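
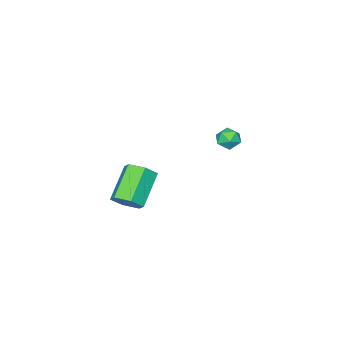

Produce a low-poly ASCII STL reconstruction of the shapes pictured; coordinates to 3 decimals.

solid 
facet normal 0.730 0.238 -0.640
outer loop
vertex -0.531 -2.486 -3.395
vertex -1.139 -2.234 -3.995
vertex -0.819 -1.644 -3.41
endloop
endfacet
facet normal 0.601 0.219 0.768
outer loop
vertex -0.531 -2.486 -3.395
vertex -0.819 -1.644 -3.41
vertex -2.094 -2.998 -2.026
endloop
endfacet
facet normal 0.602 0.219 0.768
outer loop
vertex -2.094 -2.998 -2.026
vertex -0.819 -1.644 -3.41
vertex -2.382 -2.156 -2.04
endloop
endfacet
facet normal -0.731 -0.239 0.640
outer loop
vertex -2.094 -2.998 -2.026
vertex -2.382 -2.156 -2.04
vertex -2.701 -2.746 -2.625
endloop
endfacet
facet normal 0.730 0.239 -0.640
outer loop
vertex -0.819 -1.644 -3.41
vertex -1.139 -2.234 -3.995
vertex -1.427 -1.393 -4.009
endloop
endfacet
facet normal 0.020 0.929 0.369
outer loop
vertex -0.819 -1.644 -3.41
vertex -1.427 -1.393 -4.009
vertex -2.382 -2.156 -2.04
endloop
endfacet
facet normal 0.020 0.929 0.370
outer loop
vertex -2.382 -2.156 -2.04
vertex -1.427 -1.393 -4.009
vertex -2.99 -1.904 -2.64
endloop
endfacet
facet normal -0.730 -0.239 0.640
outer loop
vertex -2.382 -2.156 -2.04
vertex -2.99 -1.904 -2.64
vertex -2.701 -2.746 -2.625
endloop
endfacet
facet normal 0.731 0.240 -0.640
outer loop
vertex -1.427 -1.393 -4.009
vertex -1.139 -2.234 -3.995
vertex -1.746 -1.982 -4.594
endloop
endfacet
facet normal -0.581 0.710 -0.398
outer loop
vertex -1.427 -1.393 -4.009
vertex -1.746 -1.982 -4.594
vertex -2.99 -1.904 -2.64
endloop
endfacet
facet normal -0.581 0.709 -0.398
outer loop
vertex -2.99 -1.904 -2.64
vertex -1.746 -1.982 -4.594
vertex -3.309 -2.494 -3.225
endloop
endfacet
facet normal -0.730 -0.239 0.640
outer loop
vertex -2.99 -1.904 -2.64
vertex -3.309 -2.494 -3.225
vertex -2.701 -2.746 -2.625
endloop
endfacet
facet normal 0.731 0.239 -0.640
outer loop
vertex -1.746 -1.982 -4.594
vertex -1.139 -2.234 -3.995
vertex -1.458 -2.824 -4.58
endloop
endfacet
facet normal -0.601 -0.219 -0.768
outer loop
vertex -1.746 -1.982 -4.594
vertex -1.458 -2.824 -4.58
vertex -3.309 -2.494 -3.225
endloop
endfacet
facet normal -0.601 -0.219 -0.768
outer loop
vertex -3.309 -2.494 -3.225
vertex -1.458 -2.824 -4.58
vertex -3.021 -3.336 -3.21
endloop
endfacet
facet normal -0.730 -0.238 0.640
outer loop
vertex -3.309 -2.494 -3.225
vertex -3.021 -3.336 -3.21
vertex -2.701 -2.746 -2.625
endloop
endfacet
facet normal 0.730 0.239 -0.640
outer loop
vertex -1.458 -2.824 -4.58
vertex -1.139 -2.234 -3.995
vertex -0.85 -3.076 -3.98
endloop
endfacet
facet normal -0.020 -0.929 -0.370
outer loop
vertex -1.458 -2.824 -4.58
vertex -0.85 -3.076 -3.98
vertex -3.021 -3.336 -3.21
endloop
endfacet
facet normal -0.020 -0.929 -0.369
outer loop
vertex -3.021 -3.336 -3.21
vertex -0.85 -3.076 -3.98
vertex -2.413 -3.587 -2.611
endloop
endfacet
facet normal -0.730 -0.239 0.640
outer loop
vertex -3.021 -3.336 -3.21
vertex -2.413 -3.587 -2.611
vertex -2.701 -2.746 -2.625
endloop
endfacet
facet normal 0.730 0.239 -0.640
outer loop
vertex -0.85 -3.076 -3.98
vertex -1.139 -2.234 -3.995
vertex -0.531 -2.486 -3.395
endloop
endfacet
facet normal 0.581 -0.709 0.399
outer loop
vertex -0.85 -3.076 -3.98
vertex -0.531 -2.486 -3.395
vertex -2.413 -3.587 -2.611
endloop
endfacet
facet normal 0.581 -0.710 0.398
outer loop
vertex -2.413 -3.587 -2.611
vertex -0.531 -2.486 -3.395
vertex -2.094 -2.998 -2.026
endloop
endfacet
facet normal -0.731 -0.240 0.640
outer loop
vertex -2.413 -3.587 -2.611
vertex -2.094 -2.998 -2.026
vertex -2.701 -2.746 -2.625
endloop
endfacet
facet normal -0.695 0.079 0.714
outer loop
vertex -2.47 3.619 2.853
vertex -2.152 3.163 3.213
vertex -2.004 3.804 3.286
endloop
endfacet
facet normal -0.617 0.696 0.366
outer loop
vertex -2.47 3.619 2.853
vertex -2.004 3.804 3.286
vertex -2.034 4.091 2.69
endloop
endfacet
facet normal -0.748 0.578 -0.326
outer loop
vertex -2.47 3.619 2.853
vertex -2.034 4.091 2.69
vertex -2.2 3.627 2.248
endloop
endfacet
facet normal -0.907 -0.113 -0.406
outer loop
vertex -2.47 3.619 2.853
vertex -2.2 3.627 2.248
vertex -2.273 3.053 2.571
endloop
endfacet
facet normal -0.875 -0.423 0.237
outer loop
vertex -2.47 3.619 2.853
vertex -2.273 3.053 2.571
vertex -2.152 3.163 3.213
endloop
endfacet
facet normal 0.062 0.900 0.431
outer loop
vertex -2.034 4.091 2.69
vertex -2.004 3.804 3.286
vertex -1.447 3.927 2.949
endloop
endfacet
facet normal -0.063 -0.099 0.993
outer loop
vertex -2.004 3.804 3.286
vertex -2.152 3.163 3.213
vertex -1.52 3.353 3.272
endloop
endfacet
facet normal -0.352 -0.909 0.222
outer loop
vertex -2.152 3.163 3.213
vertex -2.273 3.053 2.571
vertex -1.686 2.889 2.83
endloop
endfacet
facet normal -0.405 -0.409 -0.818
outer loop
vertex -2.273 3.053 2.571
vertex -2.2 3.627 2.248
vertex -1.716 3.176 2.234
endloop
endfacet
facet normal -0.149 0.709 -0.689
outer loop
vertex -2.2 3.627 2.248
vertex -2.034 4.091 2.69
vertex -1.568 3.817 2.307
endloop
endfacet
facet normal 0.907 0.113 0.406
outer loop
vertex -1.25 3.361 2.667
vertex -1.447 3.927 2.949
vertex -1.52 3.353 3.272
endloop
endfacet
facet normal 0.748 -0.578 0.326
outer loop
vertex -1.25 3.361 2.667
vertex -1.52 3.353 3.272
vertex -1.686 2.889 2.83
endloop
endfacet
facet normal 0.617 -0.696 -0.366
outer loop
vertex -1.25 3.361 2.667
vertex -1.686 2.889 2.83
vertex -1.716 3.176 2.234
endloop
endfacet
facet normal 0.695 -0.079 -0.714
outer loop
vertex -1.25 3.361 2.667
vertex -1.716 3.176 2.234
vertex -1.568 3.817 2.307
endloop
endfacet
facet normal 0.875 0.423 -0.237
outer loop
vertex -1.25 3.361 2.667
vertex -1.568 3.817 2.307
vertex -1.447 3.927 2.949
endloop
endfacet
facet normal 0.405 0.409 0.818
outer loop
vertex -1.52 3.353 3.272
vertex -1.447 3.927 2.949
vertex -2.004 3.804 3.286
endloop
endfacet
facet normal 0.149 -0.709 0.689
outer loop
vertex -1.686 2.889 2.83
vertex -1.52 3.353 3.272
vertex -2.152 3.163 3.213
endloop
endfacet
facet normal -0.062 -0.900 -0.431
outer loop
vertex -1.716 3.176 2.234
vertex -1.686 2.889 2.83
vertex -2.273 3.053 2.571
endloop
endfacet
facet normal 0.063 0.099 -0.993
outer loop
vertex -1.568 3.817 2.307
vertex -1.716 3.176 2.234
vertex -2.2 3.627 2.248
endloop
endfacet
facet normal 0.352 0.909 -0.222
outer loop
vertex -1.447 3.927 2.949
vertex -1.568 3.817 2.307
vertex -2.034 4.091 2.69
endloop
endfacet

endsolid


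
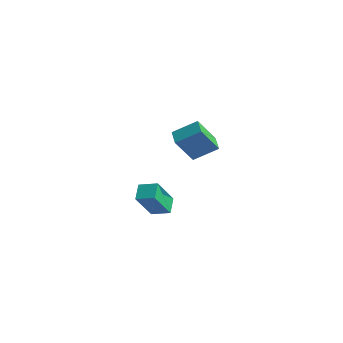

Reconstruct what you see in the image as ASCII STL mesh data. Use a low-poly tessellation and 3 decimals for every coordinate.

solid 
facet normal -0.517 -0.681 -0.519
outer loop
vertex -2.204 1.766 0.22
vertex -2.926 2.176 0.401
vertex -2.041 2.626 -1.071
endloop
endfacet
facet normal 0.850 -0.482 -0.214
outer loop
vertex -1.374 3.504 -0.401
vertex -2.204 1.766 0.22
vertex -2.041 2.626 -1.071
endloop
endfacet
facet normal -0.517 -0.680 -0.519
outer loop
vertex -2.041 2.626 -1.071
vertex -2.926 2.176 0.401
vertex -2.763 3.036 -0.889
endloop
endfacet
facet normal 0.105 0.552 -0.827
outer loop
vertex -2.763 3.036 -0.889
vertex -1.374 3.504 -0.401
vertex -2.041 2.626 -1.071
endloop
endfacet
facet normal -0.106 -0.551 0.828
outer loop
vertex -2.204 1.766 0.22
vertex -2.259 3.054 1.071
vertex -2.926 2.176 0.401
endloop
endfacet
facet normal 0.849 -0.482 -0.214
outer loop
vertex -1.537 2.644 0.889
vertex -2.204 1.766 0.22
vertex -1.374 3.504 -0.401
endloop
endfacet
facet normal -0.104 -0.551 0.828
outer loop
vertex -1.537 2.644 0.889
vertex -2.259 3.054 1.071
vertex -2.204 1.766 0.22
endloop
endfacet
facet normal -0.850 0.482 0.214
outer loop
vertex -2.926 2.176 0.401
vertex -2.259 3.054 1.071
vertex -2.763 3.036 -0.889
endloop
endfacet
facet normal 0.105 0.551 -0.828
outer loop
vertex -2.096 3.914 -0.22
vertex -1.374 3.504 -0.401
vertex -2.763 3.036 -0.889
endloop
endfacet
facet normal -0.849 0.482 0.214
outer loop
vertex -2.763 3.036 -0.889
vertex -2.259 3.054 1.071
vertex -2.096 3.914 -0.22
endloop
endfacet
facet normal 0.517 0.681 0.519
outer loop
vertex -2.096 3.914 -0.22
vertex -1.537 2.644 0.889
vertex -1.374 3.504 -0.401
endloop
endfacet
facet normal 0.517 0.681 0.519
outer loop
vertex -2.259 3.054 1.071
vertex -1.537 2.644 0.889
vertex -2.096 3.914 -0.22
endloop
endfacet
facet normal -0.812 -0.514 -0.277
outer loop
vertex 0.744 -2.474 0.646
vertex 0.625 -1.594 -0.636
vertex 1.213 -2.998 0.244
endloop
endfacet
facet normal 0.077 -0.563 0.823
outer loop
vertex 1.895 -2.566 0.476
vertex 0.744 -2.474 0.646
vertex 1.213 -2.998 0.244
endloop
endfacet
facet normal -0.812 -0.514 -0.277
outer loop
vertex 1.213 -2.998 0.244
vertex 0.625 -1.594 -0.636
vertex 1.094 -2.118 -1.039
endloop
endfacet
facet normal 0.579 -0.647 -0.497
outer loop
vertex 1.094 -2.118 -1.039
vertex 1.895 -2.566 0.476
vertex 1.213 -2.998 0.244
endloop
endfacet
facet normal -0.579 0.646 0.497
outer loop
vertex 0.744 -2.474 0.646
vertex 1.307 -1.162 -0.404
vertex 0.625 -1.594 -0.636
endloop
endfacet
facet normal 0.076 -0.564 0.822
outer loop
vertex 1.426 -2.042 0.879
vertex 0.744 -2.474 0.646
vertex 1.895 -2.566 0.476
endloop
endfacet
facet normal -0.579 0.646 0.497
outer loop
vertex 1.426 -2.042 0.879
vertex 1.307 -1.162 -0.404
vertex 0.744 -2.474 0.646
endloop
endfacet
facet normal -0.077 0.564 -0.822
outer loop
vertex 0.625 -1.594 -0.636
vertex 1.307 -1.162 -0.404
vertex 1.094 -2.118 -1.039
endloop
endfacet
facet normal 0.579 -0.646 -0.497
outer loop
vertex 1.776 -1.686 -0.806
vertex 1.895 -2.566 0.476
vertex 1.094 -2.118 -1.039
endloop
endfacet
facet normal -0.076 0.563 -0.823
outer loop
vertex 1.094 -2.118 -1.039
vertex 1.307 -1.162 -0.404
vertex 1.776 -1.686 -0.806
endloop
endfacet
facet normal 0.812 0.514 0.277
outer loop
vertex 1.776 -1.686 -0.806
vertex 1.426 -2.042 0.879
vertex 1.895 -2.566 0.476
endloop
endfacet
facet normal 0.812 0.514 0.277
outer loop
vertex 1.307 -1.162 -0.404
vertex 1.426 -2.042 0.879
vertex 1.776 -1.686 -0.806
endloop
endfacet

endsolid


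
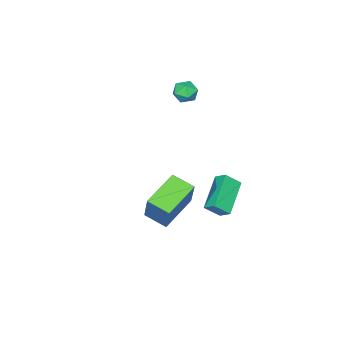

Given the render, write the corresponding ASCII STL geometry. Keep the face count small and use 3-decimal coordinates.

solid 
facet normal -0.597 0.465 -0.654
outer loop
vertex -2.065 2.332 -2.695
vertex -0.34 3.044 -3.762
vertex -2.076 1.667 -3.157
endloop
endfacet
facet normal -0.802 -0.332 0.496
outer loop
vertex -1.42 1.156 -2.438
vertex -2.065 2.332 -2.695
vertex -2.076 1.667 -3.157
endloop
endfacet
facet normal -0.597 0.465 -0.654
outer loop
vertex -2.076 1.667 -3.157
vertex -0.34 3.044 -3.762
vertex -0.351 2.379 -4.225
endloop
endfacet
facet normal -0.014 -0.821 -0.571
outer loop
vertex -0.351 2.379 -4.225
vertex -1.42 1.156 -2.438
vertex -2.076 1.667 -3.157
endloop
endfacet
facet normal 0.014 0.821 0.571
outer loop
vertex -2.065 2.332 -2.695
vertex 0.316 2.533 -3.043
vertex -0.34 3.044 -3.762
endloop
endfacet
facet normal -0.803 -0.332 0.496
outer loop
vertex -1.409 1.821 -1.975
vertex -2.065 2.332 -2.695
vertex -1.42 1.156 -2.438
endloop
endfacet
facet normal 0.014 0.821 0.570
outer loop
vertex -1.409 1.821 -1.975
vertex 0.316 2.533 -3.043
vertex -2.065 2.332 -2.695
endloop
endfacet
facet normal 0.802 0.332 -0.496
outer loop
vertex -0.34 3.044 -3.762
vertex 0.316 2.533 -3.043
vertex -0.351 2.379 -4.225
endloop
endfacet
facet normal -0.014 -0.821 -0.570
outer loop
vertex 0.305 1.868 -3.505
vertex -1.42 1.156 -2.438
vertex -0.351 2.379 -4.225
endloop
endfacet
facet normal 0.803 0.331 -0.496
outer loop
vertex -0.351 2.379 -4.225
vertex 0.316 2.533 -3.043
vertex 0.305 1.868 -3.505
endloop
endfacet
facet normal 0.597 -0.465 0.654
outer loop
vertex 0.305 1.868 -3.505
vertex -1.409 1.821 -1.975
vertex -1.42 1.156 -2.438
endloop
endfacet
facet normal 0.597 -0.464 0.654
outer loop
vertex 0.316 2.533 -3.043
vertex -1.409 1.821 -1.975
vertex 0.305 1.868 -3.505
endloop
endfacet
facet normal -0.042 -0.225 0.973
outer loop
vertex -2.329 -1.623 2.736
vertex -3.027 -1.899 2.642
vertex -2.427 -2.353 2.563
endloop
endfacet
facet normal 0.628 -0.258 0.734
outer loop
vertex -2.329 -1.623 2.736
vertex -2.427 -2.353 2.563
vertex -1.875 -1.956 2.23
endloop
endfacet
facet normal 0.799 0.381 0.466
outer loop
vertex -2.329 -1.623 2.736
vertex -1.875 -1.956 2.23
vertex -2.135 -1.256 2.103
endloop
endfacet
facet normal 0.231 0.809 0.540
outer loop
vertex -2.329 -1.623 2.736
vertex -2.135 -1.256 2.103
vertex -2.847 -1.222 2.357
endloop
endfacet
facet normal -0.287 0.436 0.853
outer loop
vertex -2.329 -1.623 2.736
vertex -2.847 -1.222 2.357
vertex -3.027 -1.899 2.642
endloop
endfacet
facet normal 0.649 -0.733 0.202
outer loop
vertex -1.875 -1.956 2.23
vertex -2.427 -2.353 2.563
vertex -2.293 -2.438 1.823
endloop
endfacet
facet normal -0.436 -0.679 0.590
outer loop
vertex -2.427 -2.353 2.563
vertex -3.027 -1.899 2.642
vertex -3.005 -2.404 2.077
endloop
endfacet
facet normal -0.832 0.388 0.396
outer loop
vertex -3.027 -1.899 2.642
vertex -2.847 -1.222 2.357
vertex -3.265 -1.704 1.95
endloop
endfacet
facet normal 0.007 0.994 -0.113
outer loop
vertex -2.847 -1.222 2.357
vertex -2.135 -1.256 2.103
vertex -2.713 -1.307 1.617
endloop
endfacet
facet normal 0.925 0.301 -0.233
outer loop
vertex -2.135 -1.256 2.103
vertex -1.875 -1.956 2.23
vertex -2.113 -1.761 1.538
endloop
endfacet
facet normal -0.231 -0.809 -0.540
outer loop
vertex -2.811 -2.037 1.444
vertex -2.293 -2.438 1.823
vertex -3.005 -2.404 2.077
endloop
endfacet
facet normal -0.799 -0.381 -0.466
outer loop
vertex -2.811 -2.037 1.444
vertex -3.005 -2.404 2.077
vertex -3.265 -1.704 1.95
endloop
endfacet
facet normal -0.628 0.258 -0.734
outer loop
vertex -2.811 -2.037 1.444
vertex -3.265 -1.704 1.95
vertex -2.713 -1.307 1.617
endloop
endfacet
facet normal 0.042 0.225 -0.973
outer loop
vertex -2.811 -2.037 1.444
vertex -2.713 -1.307 1.617
vertex -2.113 -1.761 1.538
endloop
endfacet
facet normal 0.287 -0.436 -0.853
outer loop
vertex -2.811 -2.037 1.444
vertex -2.113 -1.761 1.538
vertex -2.293 -2.438 1.823
endloop
endfacet
facet normal -0.007 -0.994 0.113
outer loop
vertex -3.005 -2.404 2.077
vertex -2.293 -2.438 1.823
vertex -2.427 -2.353 2.563
endloop
endfacet
facet normal -0.925 -0.301 0.233
outer loop
vertex -3.265 -1.704 1.95
vertex -3.005 -2.404 2.077
vertex -3.027 -1.899 2.642
endloop
endfacet
facet normal -0.649 0.733 -0.202
outer loop
vertex -2.713 -1.307 1.617
vertex -3.265 -1.704 1.95
vertex -2.847 -1.222 2.357
endloop
endfacet
facet normal 0.436 0.679 -0.590
outer loop
vertex -2.113 -1.761 1.538
vertex -2.713 -1.307 1.617
vertex -2.135 -1.256 2.103
endloop
endfacet
facet normal 0.832 -0.388 -0.396
outer loop
vertex -2.293 -2.438 1.823
vertex -2.113 -1.761 1.538
vertex -1.875 -1.956 2.23
endloop
endfacet
facet normal -0.323 -0.382 -0.866
outer loop
vertex 4.376 1.566 -1.88
vertex 2.427 1.457 -1.105
vertex 4.138 2.747 -2.312
endloop
endfacet
facet normal 0.928 0.052 -0.369
outer loop
vertex 4.793 3.523 -0.555
vertex 4.376 1.566 -1.88
vertex 4.138 2.747 -2.312
endloop
endfacet
facet normal -0.322 -0.383 -0.866
outer loop
vertex 4.138 2.747 -2.312
vertex 2.427 1.457 -1.105
vertex 2.189 2.637 -1.538
endloop
endfacet
facet normal -0.186 0.923 -0.338
outer loop
vertex 2.189 2.637 -1.538
vertex 4.793 3.523 -0.555
vertex 4.138 2.747 -2.312
endloop
endfacet
facet normal 0.186 -0.923 0.338
outer loop
vertex 4.376 1.566 -1.88
vertex 3.082 2.233 0.652
vertex 2.427 1.457 -1.105
endloop
endfacet
facet normal 0.928 0.052 -0.369
outer loop
vertex 5.031 2.343 -0.122
vertex 4.376 1.566 -1.88
vertex 4.793 3.523 -0.555
endloop
endfacet
facet normal 0.186 -0.922 0.338
outer loop
vertex 5.031 2.343 -0.122
vertex 3.082 2.233 0.652
vertex 4.376 1.566 -1.88
endloop
endfacet
facet normal -0.928 -0.052 0.369
outer loop
vertex 2.427 1.457 -1.105
vertex 3.082 2.233 0.652
vertex 2.189 2.637 -1.538
endloop
endfacet
facet normal -0.186 0.922 -0.338
outer loop
vertex 2.844 3.414 0.22
vertex 4.793 3.523 -0.555
vertex 2.189 2.637 -1.538
endloop
endfacet
facet normal -0.928 -0.052 0.369
outer loop
vertex 2.189 2.637 -1.538
vertex 3.082 2.233 0.652
vertex 2.844 3.414 0.22
endloop
endfacet
facet normal 0.323 0.383 0.866
outer loop
vertex 2.844 3.414 0.22
vertex 5.031 2.343 -0.122
vertex 4.793 3.523 -0.555
endloop
endfacet
facet normal 0.322 0.382 0.866
outer loop
vertex 3.082 2.233 0.652
vertex 5.031 2.343 -0.122
vertex 2.844 3.414 0.22
endloop
endfacet

endsolid


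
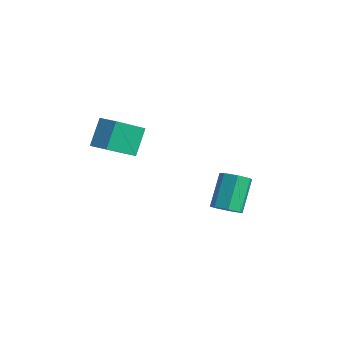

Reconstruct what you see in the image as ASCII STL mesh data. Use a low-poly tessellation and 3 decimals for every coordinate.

solid 
facet normal -0.955 -0.219 -0.200
outer loop
vertex 1.089 -3.314 1.911
vertex 0.966 -1.707 0.743
vertex 1.527 -4.141 0.726
endloop
endfacet
facet normal 0.062 -0.808 0.586
outer loop
vertex 2.434 -3.933 0.917
vertex 1.089 -3.314 1.911
vertex 1.527 -4.141 0.726
endloop
endfacet
facet normal -0.955 -0.219 -0.201
outer loop
vertex 1.527 -4.141 0.726
vertex 0.966 -1.707 0.743
vertex 1.404 -2.534 -0.441
endloop
endfacet
facet normal 0.291 -0.548 -0.785
outer loop
vertex 1.404 -2.534 -0.441
vertex 2.434 -3.933 0.917
vertex 1.527 -4.141 0.726
endloop
endfacet
facet normal -0.291 0.548 0.784
outer loop
vertex 1.089 -3.314 1.911
vertex 1.873 -1.499 0.934
vertex 0.966 -1.707 0.743
endloop
endfacet
facet normal 0.062 -0.807 0.587
outer loop
vertex 1.996 -3.106 2.101
vertex 1.089 -3.314 1.911
vertex 2.434 -3.933 0.917
endloop
endfacet
facet normal -0.290 0.548 0.785
outer loop
vertex 1.996 -3.106 2.101
vertex 1.873 -1.499 0.934
vertex 1.089 -3.314 1.911
endloop
endfacet
facet normal -0.062 0.807 -0.587
outer loop
vertex 0.966 -1.707 0.743
vertex 1.873 -1.499 0.934
vertex 1.404 -2.534 -0.441
endloop
endfacet
facet normal 0.290 -0.548 -0.785
outer loop
vertex 2.311 -2.326 -0.251
vertex 2.434 -3.933 0.917
vertex 1.404 -2.534 -0.441
endloop
endfacet
facet normal -0.062 0.807 -0.587
outer loop
vertex 1.404 -2.534 -0.441
vertex 1.873 -1.499 0.934
vertex 2.311 -2.326 -0.251
endloop
endfacet
facet normal 0.955 0.219 0.200
outer loop
vertex 2.311 -2.326 -0.251
vertex 1.996 -3.106 2.101
vertex 2.434 -3.933 0.917
endloop
endfacet
facet normal 0.955 0.219 0.200
outer loop
vertex 1.873 -1.499 0.934
vertex 1.996 -3.106 2.101
vertex 2.311 -2.326 -0.251
endloop
endfacet
facet normal 0.350 -0.560 -0.751
outer loop
vertex 4.328 1.161 -4.106
vertex 3.819 1.473 -4.576
vertex 4.526 1.706 -4.42
endloop
endfacet
facet normal 0.887 -0.059 0.457
outer loop
vertex 4.328 1.161 -4.106
vertex 4.526 1.706 -4.42
vertex 3.67 2.214 -2.694
endloop
endfacet
facet normal 0.888 -0.057 0.457
outer loop
vertex 3.67 2.214 -2.694
vertex 4.526 1.706 -4.42
vertex 3.867 2.759 -3.009
endloop
endfacet
facet normal -0.349 0.560 0.751
outer loop
vertex 3.67 2.214 -2.694
vertex 3.867 2.759 -3.009
vertex 3.161 2.527 -3.164
endloop
endfacet
facet normal 0.350 -0.560 -0.751
outer loop
vertex 4.526 1.706 -4.42
vertex 3.819 1.473 -4.576
vertex 4.191 2.076 -4.852
endloop
endfacet
facet normal 0.787 0.610 -0.088
outer loop
vertex 4.526 1.706 -4.42
vertex 4.191 2.076 -4.852
vertex 3.867 2.759 -3.009
endloop
endfacet
facet normal 0.788 0.610 -0.087
outer loop
vertex 3.867 2.759 -3.009
vertex 4.191 2.076 -4.852
vertex 3.533 3.129 -3.44
endloop
endfacet
facet normal -0.349 0.560 0.751
outer loop
vertex 3.867 2.759 -3.009
vertex 3.533 3.129 -3.44
vertex 3.161 2.527 -3.164
endloop
endfacet
facet normal 0.350 -0.560 -0.751
outer loop
vertex 4.191 2.076 -4.852
vertex 3.819 1.473 -4.576
vertex 3.576 1.992 -5.076
endloop
endfacet
facet normal 0.095 0.819 -0.566
outer loop
vertex 4.191 2.076 -4.852
vertex 3.576 1.992 -5.076
vertex 3.533 3.129 -3.44
endloop
endfacet
facet normal 0.095 0.819 -0.566
outer loop
vertex 3.533 3.129 -3.44
vertex 3.576 1.992 -5.076
vertex 2.918 3.045 -3.664
endloop
endfacet
facet normal -0.350 0.560 0.751
outer loop
vertex 3.533 3.129 -3.44
vertex 2.918 3.045 -3.664
vertex 3.161 2.527 -3.164
endloop
endfacet
facet normal 0.350 -0.560 -0.751
outer loop
vertex 3.576 1.992 -5.076
vertex 3.819 1.473 -4.576
vertex 3.144 1.517 -4.923
endloop
endfacet
facet normal -0.670 0.410 -0.618
outer loop
vertex 3.576 1.992 -5.076
vertex 3.144 1.517 -4.923
vertex 2.918 3.045 -3.664
endloop
endfacet
facet normal -0.670 0.411 -0.619
outer loop
vertex 2.918 3.045 -3.664
vertex 3.144 1.517 -4.923
vertex 2.486 2.57 -3.512
endloop
endfacet
facet normal -0.351 0.560 0.751
outer loop
vertex 2.918 3.045 -3.664
vertex 2.486 2.57 -3.512
vertex 3.161 2.527 -3.164
endloop
endfacet
facet normal 0.350 -0.560 -0.751
outer loop
vertex 3.144 1.517 -4.923
vertex 3.819 1.473 -4.576
vertex 3.221 1.01 -4.509
endloop
endfacet
facet normal -0.929 -0.308 -0.204
outer loop
vertex 3.144 1.517 -4.923
vertex 3.221 1.01 -4.509
vertex 2.486 2.57 -3.512
endloop
endfacet
facet normal -0.929 -0.307 -0.205
outer loop
vertex 2.486 2.57 -3.512
vertex 3.221 1.01 -4.509
vertex 2.562 2.063 -3.097
endloop
endfacet
facet normal -0.351 0.561 0.750
outer loop
vertex 2.486 2.57 -3.512
vertex 2.562 2.063 -3.097
vertex 3.161 2.527 -3.164
endloop
endfacet
facet normal 0.350 -0.561 -0.751
outer loop
vertex 3.221 1.01 -4.509
vertex 3.819 1.473 -4.576
vertex 3.747 0.851 -4.145
endloop
endfacet
facet normal -0.490 -0.793 0.362
outer loop
vertex 3.221 1.01 -4.509
vertex 3.747 0.851 -4.145
vertex 2.562 2.063 -3.097
endloop
endfacet
facet normal -0.489 -0.793 0.363
outer loop
vertex 2.562 2.063 -3.097
vertex 3.747 0.851 -4.145
vertex 3.089 1.904 -2.734
endloop
endfacet
facet normal -0.349 0.559 0.752
outer loop
vertex 2.562 2.063 -3.097
vertex 3.089 1.904 -2.734
vertex 3.161 2.527 -3.164
endloop
endfacet
facet normal 0.350 -0.561 -0.751
outer loop
vertex 3.747 0.851 -4.145
vertex 3.819 1.473 -4.576
vertex 4.328 1.161 -4.106
endloop
endfacet
facet normal 0.320 -0.682 0.658
outer loop
vertex 3.747 0.851 -4.145
vertex 4.328 1.161 -4.106
vertex 3.089 1.904 -2.734
endloop
endfacet
facet normal 0.319 -0.683 0.658
outer loop
vertex 3.089 1.904 -2.734
vertex 4.328 1.161 -4.106
vertex 3.67 2.214 -2.694
endloop
endfacet
facet normal -0.350 0.559 0.752
outer loop
vertex 3.089 1.904 -2.734
vertex 3.67 2.214 -2.694
vertex 3.161 2.527 -3.164
endloop
endfacet

endsolid


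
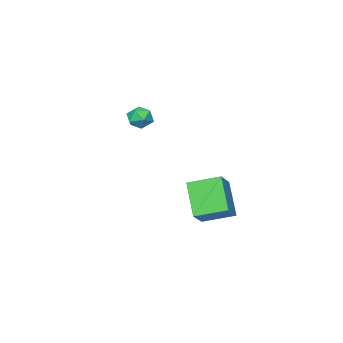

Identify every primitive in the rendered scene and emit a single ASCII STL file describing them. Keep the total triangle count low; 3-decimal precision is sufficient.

solid 
facet normal -0.593 0.748 0.296
outer loop
vertex -2.868 2.745 1.234
vertex -2.29 3.749 -0.144
vertex -3.724 2.329 0.571
endloop
endfacet
facet normal -0.322 -0.558 0.765
outer loop
vertex -2.87 1.251 0.144
vertex -2.868 2.745 1.234
vertex -3.724 2.329 0.571
endloop
endfacet
facet normal -0.593 0.748 0.296
outer loop
vertex -3.724 2.329 0.571
vertex -2.29 3.749 -0.144
vertex -3.146 3.333 -0.807
endloop
endfacet
facet normal -0.738 -0.359 -0.571
outer loop
vertex -3.146 3.333 -0.807
vertex -2.87 1.251 0.144
vertex -3.724 2.329 0.571
endloop
endfacet
facet normal 0.738 0.359 0.571
outer loop
vertex -2.868 2.745 1.234
vertex -1.436 2.671 -0.571
vertex -2.29 3.749 -0.144
endloop
endfacet
facet normal -0.322 -0.558 0.765
outer loop
vertex -2.014 1.667 0.807
vertex -2.868 2.745 1.234
vertex -2.87 1.251 0.144
endloop
endfacet
facet normal 0.738 0.359 0.571
outer loop
vertex -2.014 1.667 0.807
vertex -1.436 2.671 -0.571
vertex -2.868 2.745 1.234
endloop
endfacet
facet normal 0.322 0.558 -0.765
outer loop
vertex -2.29 3.749 -0.144
vertex -1.436 2.671 -0.571
vertex -3.146 3.333 -0.807
endloop
endfacet
facet normal -0.738 -0.359 -0.571
outer loop
vertex -2.292 2.255 -1.234
vertex -2.87 1.251 0.144
vertex -3.146 3.333 -0.807
endloop
endfacet
facet normal 0.322 0.558 -0.765
outer loop
vertex -3.146 3.333 -0.807
vertex -1.436 2.671 -0.571
vertex -2.292 2.255 -1.234
endloop
endfacet
facet normal 0.593 -0.748 -0.296
outer loop
vertex -2.292 2.255 -1.234
vertex -2.014 1.667 0.807
vertex -2.87 1.251 0.144
endloop
endfacet
facet normal 0.593 -0.748 -0.296
outer loop
vertex -1.436 2.671 -0.571
vertex -2.014 1.667 0.807
vertex -2.292 2.255 -1.234
endloop
endfacet
facet normal -0.165 0.957 0.237
outer loop
vertex -3.582 -1.955 2.848
vertex -3.479 -2.09 3.466
vertex -2.99 -1.913 3.091
endloop
endfacet
facet normal 0.108 0.901 -0.419
outer loop
vertex -3.582 -1.955 2.848
vertex -2.99 -1.913 3.091
vertex -3.081 -2.172 2.511
endloop
endfacet
facet normal -0.329 0.492 -0.806
outer loop
vertex -3.582 -1.955 2.848
vertex -3.081 -2.172 2.511
vertex -3.626 -2.509 2.528
endloop
endfacet
facet normal -0.873 0.294 -0.389
outer loop
vertex -3.582 -1.955 2.848
vertex -3.626 -2.509 2.528
vertex -3.872 -2.459 3.118
endloop
endfacet
facet normal -0.772 0.581 0.256
outer loop
vertex -3.582 -1.955 2.848
vertex -3.872 -2.459 3.118
vertex -3.479 -2.09 3.466
endloop
endfacet
facet normal 0.736 0.567 -0.369
outer loop
vertex -3.081 -2.172 2.511
vertex -2.99 -1.913 3.091
vertex -2.668 -2.441 2.922
endloop
endfacet
facet normal 0.294 0.658 0.694
outer loop
vertex -2.99 -1.913 3.091
vertex -3.479 -2.09 3.466
vertex -2.914 -2.391 3.512
endloop
endfacet
facet normal -0.688 0.050 0.724
outer loop
vertex -3.479 -2.09 3.466
vertex -3.872 -2.459 3.118
vertex -3.459 -2.728 3.529
endloop
endfacet
facet normal -0.851 -0.417 -0.320
outer loop
vertex -3.872 -2.459 3.118
vertex -3.626 -2.509 2.528
vertex -3.55 -2.987 2.949
endloop
endfacet
facet normal 0.029 -0.097 -0.995
outer loop
vertex -3.626 -2.509 2.528
vertex -3.081 -2.172 2.511
vertex -3.061 -2.81 2.574
endloop
endfacet
facet normal 0.873 -0.294 0.389
outer loop
vertex -2.958 -2.945 3.192
vertex -2.668 -2.441 2.922
vertex -2.914 -2.391 3.512
endloop
endfacet
facet normal 0.329 -0.492 0.806
outer loop
vertex -2.958 -2.945 3.192
vertex -2.914 -2.391 3.512
vertex -3.459 -2.728 3.529
endloop
endfacet
facet normal -0.108 -0.901 0.419
outer loop
vertex -2.958 -2.945 3.192
vertex -3.459 -2.728 3.529
vertex -3.55 -2.987 2.949
endloop
endfacet
facet normal 0.165 -0.957 -0.237
outer loop
vertex -2.958 -2.945 3.192
vertex -3.55 -2.987 2.949
vertex -3.061 -2.81 2.574
endloop
endfacet
facet normal 0.772 -0.581 -0.256
outer loop
vertex -2.958 -2.945 3.192
vertex -3.061 -2.81 2.574
vertex -2.668 -2.441 2.922
endloop
endfacet
facet normal 0.851 0.417 0.320
outer loop
vertex -2.914 -2.391 3.512
vertex -2.668 -2.441 2.922
vertex -2.99 -1.913 3.091
endloop
endfacet
facet normal -0.029 0.097 0.995
outer loop
vertex -3.459 -2.728 3.529
vertex -2.914 -2.391 3.512
vertex -3.479 -2.09 3.466
endloop
endfacet
facet normal -0.736 -0.567 0.369
outer loop
vertex -3.55 -2.987 2.949
vertex -3.459 -2.728 3.529
vertex -3.872 -2.459 3.118
endloop
endfacet
facet normal -0.294 -0.658 -0.694
outer loop
vertex -3.061 -2.81 2.574
vertex -3.55 -2.987 2.949
vertex -3.626 -2.509 2.528
endloop
endfacet
facet normal 0.688 -0.050 -0.724
outer loop
vertex -2.668 -2.441 2.922
vertex -3.061 -2.81 2.574
vertex -3.081 -2.172 2.511
endloop
endfacet

endsolid


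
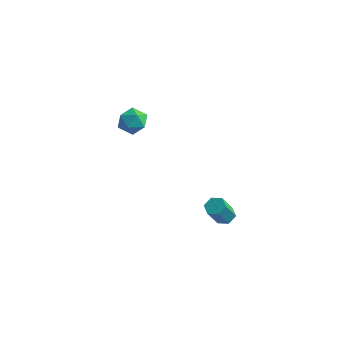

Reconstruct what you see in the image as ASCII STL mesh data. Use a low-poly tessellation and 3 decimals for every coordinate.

solid 
facet normal -0.849 -0.508 0.147
outer loop
vertex -2.894 0.096 3.579
vertex -2.54 -0.591 3.247
vertex -2.484 -0.446 4.074
endloop
endfacet
facet normal -0.769 0.002 0.639
outer loop
vertex -2.894 0.096 3.579
vertex -2.484 -0.446 4.074
vertex -2.388 0.382 4.187
endloop
endfacet
facet normal -0.717 0.628 0.302
outer loop
vertex -2.894 0.096 3.579
vertex -2.388 0.382 4.187
vertex -2.385 0.749 3.43
endloop
endfacet
facet normal -0.765 0.505 -0.399
outer loop
vertex -2.894 0.096 3.579
vertex -2.385 0.749 3.43
vertex -2.479 0.148 2.849
endloop
endfacet
facet normal -0.846 -0.197 -0.495
outer loop
vertex -2.894 0.096 3.579
vertex -2.479 0.148 2.849
vertex -2.54 -0.591 3.247
endloop
endfacet
facet normal -0.154 -0.116 0.981
outer loop
vertex -2.388 0.382 4.187
vertex -2.484 -0.446 4.074
vertex -1.721 -0.128 4.231
endloop
endfacet
facet normal -0.282 -0.942 0.184
outer loop
vertex -2.484 -0.446 4.074
vertex -2.54 -0.591 3.247
vertex -1.815 -0.729 3.65
endloop
endfacet
facet normal -0.278 -0.438 -0.855
outer loop
vertex -2.54 -0.591 3.247
vertex -2.479 0.148 2.849
vertex -1.812 -0.362 2.893
endloop
endfacet
facet normal -0.148 0.699 -0.699
outer loop
vertex -2.479 0.148 2.849
vertex -2.385 0.749 3.43
vertex -1.716 0.466 3.006
endloop
endfacet
facet normal -0.071 0.898 0.435
outer loop
vertex -2.385 0.749 3.43
vertex -2.388 0.382 4.187
vertex -1.66 0.611 3.833
endloop
endfacet
facet normal 0.765 -0.505 0.399
outer loop
vertex -1.306 -0.076 3.501
vertex -1.721 -0.128 4.231
vertex -1.815 -0.729 3.65
endloop
endfacet
facet normal 0.717 -0.628 -0.302
outer loop
vertex -1.306 -0.076 3.501
vertex -1.815 -0.729 3.65
vertex -1.812 -0.362 2.893
endloop
endfacet
facet normal 0.769 -0.002 -0.639
outer loop
vertex -1.306 -0.076 3.501
vertex -1.812 -0.362 2.893
vertex -1.716 0.466 3.006
endloop
endfacet
facet normal 0.849 0.508 -0.147
outer loop
vertex -1.306 -0.076 3.501
vertex -1.716 0.466 3.006
vertex -1.66 0.611 3.833
endloop
endfacet
facet normal 0.846 0.197 0.495
outer loop
vertex -1.306 -0.076 3.501
vertex -1.66 0.611 3.833
vertex -1.721 -0.128 4.231
endloop
endfacet
facet normal 0.148 -0.699 0.699
outer loop
vertex -1.815 -0.729 3.65
vertex -1.721 -0.128 4.231
vertex -2.484 -0.446 4.074
endloop
endfacet
facet normal 0.071 -0.898 -0.435
outer loop
vertex -1.812 -0.362 2.893
vertex -1.815 -0.729 3.65
vertex -2.54 -0.591 3.247
endloop
endfacet
facet normal 0.154 0.116 -0.981
outer loop
vertex -1.716 0.466 3.006
vertex -1.812 -0.362 2.893
vertex -2.479 0.148 2.849
endloop
endfacet
facet normal 0.282 0.942 -0.184
outer loop
vertex -1.66 0.611 3.833
vertex -1.716 0.466 3.006
vertex -2.385 0.749 3.43
endloop
endfacet
facet normal 0.278 0.438 0.855
outer loop
vertex -1.721 -0.128 4.231
vertex -1.66 0.611 3.833
vertex -2.388 0.382 4.187
endloop
endfacet
facet normal 0.044 0.535 -0.843
outer loop
vertex 2.026 2.365 -3.882
vertex 1.573 2.694 -3.697
vertex 2.126 2.853 -3.567
endloop
endfacet
facet normal 0.985 -0.166 -0.055
outer loop
vertex 2.026 2.365 -3.882
vertex 2.126 2.853 -3.567
vertex 1.96 1.556 -2.609
endloop
endfacet
facet normal 0.985 -0.166 -0.055
outer loop
vertex 1.96 1.556 -2.609
vertex 2.126 2.853 -3.567
vertex 2.06 2.044 -2.293
endloop
endfacet
facet normal -0.045 -0.537 0.843
outer loop
vertex 1.96 1.556 -2.609
vertex 2.06 2.044 -2.293
vertex 1.507 1.886 -2.423
endloop
endfacet
facet normal 0.044 0.536 -0.843
outer loop
vertex 2.126 2.853 -3.567
vertex 1.573 2.694 -3.697
vertex 1.674 3.183 -3.381
endloop
endfacet
facet normal 0.641 0.633 0.435
outer loop
vertex 2.126 2.853 -3.567
vertex 1.674 3.183 -3.381
vertex 2.06 2.044 -2.293
endloop
endfacet
facet normal 0.639 0.633 0.436
outer loop
vertex 2.06 2.044 -2.293
vertex 1.674 3.183 -3.381
vertex 1.607 2.374 -2.108
endloop
endfacet
facet normal -0.045 -0.535 0.844
outer loop
vertex 2.06 2.044 -2.293
vertex 1.607 2.374 -2.108
vertex 1.507 1.886 -2.423
endloop
endfacet
facet normal 0.044 0.536 -0.843
outer loop
vertex 1.674 3.183 -3.381
vertex 1.573 2.694 -3.697
vertex 1.12 3.024 -3.511
endloop
endfacet
facet normal -0.345 0.800 0.490
outer loop
vertex 1.674 3.183 -3.381
vertex 1.12 3.024 -3.511
vertex 1.607 2.374 -2.108
endloop
endfacet
facet normal -0.345 0.800 0.491
outer loop
vertex 1.607 2.374 -2.108
vertex 1.12 3.024 -3.511
vertex 1.054 2.215 -2.238
endloop
endfacet
facet normal -0.044 -0.535 0.843
outer loop
vertex 1.607 2.374 -2.108
vertex 1.054 2.215 -2.238
vertex 1.507 1.886 -2.423
endloop
endfacet
facet normal 0.045 0.537 -0.843
outer loop
vertex 1.12 3.024 -3.511
vertex 1.573 2.694 -3.697
vertex 1.02 2.536 -3.827
endloop
endfacet
facet normal -0.985 0.166 0.055
outer loop
vertex 1.12 3.024 -3.511
vertex 1.02 2.536 -3.827
vertex 1.054 2.215 -2.238
endloop
endfacet
facet normal -0.985 0.166 0.055
outer loop
vertex 1.054 2.215 -2.238
vertex 1.02 2.536 -3.827
vertex 0.954 1.727 -2.553
endloop
endfacet
facet normal -0.044 -0.535 0.843
outer loop
vertex 1.054 2.215 -2.238
vertex 0.954 1.727 -2.553
vertex 1.507 1.886 -2.423
endloop
endfacet
facet normal 0.045 0.535 -0.844
outer loop
vertex 1.02 2.536 -3.827
vertex 1.573 2.694 -3.697
vertex 1.473 2.206 -4.012
endloop
endfacet
facet normal -0.639 -0.634 -0.435
outer loop
vertex 1.02 2.536 -3.827
vertex 1.473 2.206 -4.012
vertex 0.954 1.727 -2.553
endloop
endfacet
facet normal -0.641 -0.632 -0.436
outer loop
vertex 0.954 1.727 -2.553
vertex 1.473 2.206 -4.012
vertex 1.406 1.397 -2.739
endloop
endfacet
facet normal -0.044 -0.536 0.843
outer loop
vertex 0.954 1.727 -2.553
vertex 1.406 1.397 -2.739
vertex 1.507 1.886 -2.423
endloop
endfacet
facet normal 0.044 0.535 -0.843
outer loop
vertex 1.473 2.206 -4.012
vertex 1.573 2.694 -3.697
vertex 2.026 2.365 -3.882
endloop
endfacet
facet normal 0.345 -0.800 -0.490
outer loop
vertex 1.473 2.206 -4.012
vertex 2.026 2.365 -3.882
vertex 1.406 1.397 -2.739
endloop
endfacet
facet normal 0.345 -0.800 -0.491
outer loop
vertex 1.406 1.397 -2.739
vertex 2.026 2.365 -3.882
vertex 1.96 1.556 -2.609
endloop
endfacet
facet normal -0.044 -0.536 0.843
outer loop
vertex 1.406 1.397 -2.739
vertex 1.96 1.556 -2.609
vertex 1.507 1.886 -2.423
endloop
endfacet

endsolid


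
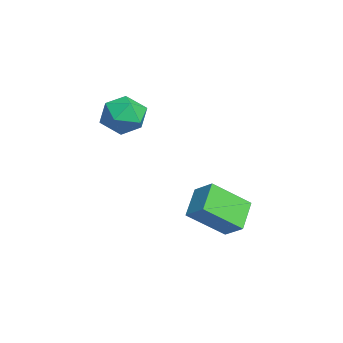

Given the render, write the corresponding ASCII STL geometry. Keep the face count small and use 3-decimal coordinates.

solid 
facet normal -0.630 0.658 0.412
outer loop
vertex -2.524 -0.806 1.026
vertex -2.25 -1.059 1.85
vertex -1.828 -0.385 1.419
endloop
endfacet
facet normal -0.407 0.885 -0.227
outer loop
vertex -2.524 -0.806 1.026
vertex -1.828 -0.385 1.419
vertex -1.792 -0.594 0.54
endloop
endfacet
facet normal -0.585 0.391 -0.710
outer loop
vertex -2.524 -0.806 1.026
vertex -1.792 -0.594 0.54
vertex -2.192 -1.397 0.427
endloop
endfacet
facet normal -0.918 -0.140 -0.371
outer loop
vertex -2.524 -0.806 1.026
vertex -2.192 -1.397 0.427
vertex -2.475 -1.684 1.236
endloop
endfacet
facet normal -0.946 0.024 0.322
outer loop
vertex -2.524 -0.806 1.026
vertex -2.475 -1.684 1.236
vertex -2.25 -1.059 1.85
endloop
endfacet
facet normal 0.306 0.929 -0.208
outer loop
vertex -1.792 -0.594 0.54
vertex -1.828 -0.385 1.419
vertex -1.065 -0.716 1.064
endloop
endfacet
facet normal -0.056 0.563 0.825
outer loop
vertex -1.828 -0.385 1.419
vertex -2.25 -1.059 1.85
vertex -1.348 -1.003 1.873
endloop
endfacet
facet normal -0.568 -0.464 0.680
outer loop
vertex -2.25 -1.059 1.85
vertex -2.475 -1.684 1.236
vertex -1.748 -1.806 1.76
endloop
endfacet
facet normal -0.522 -0.730 -0.442
outer loop
vertex -2.475 -1.684 1.236
vertex -2.192 -1.397 0.427
vertex -1.712 -2.015 0.881
endloop
endfacet
facet normal 0.017 0.131 -0.991
outer loop
vertex -2.192 -1.397 0.427
vertex -1.792 -0.594 0.54
vertex -1.29 -1.341 0.45
endloop
endfacet
facet normal 0.918 0.140 0.371
outer loop
vertex -1.016 -1.594 1.274
vertex -1.065 -0.716 1.064
vertex -1.348 -1.003 1.873
endloop
endfacet
facet normal 0.585 -0.391 0.710
outer loop
vertex -1.016 -1.594 1.274
vertex -1.348 -1.003 1.873
vertex -1.748 -1.806 1.76
endloop
endfacet
facet normal 0.407 -0.885 0.227
outer loop
vertex -1.016 -1.594 1.274
vertex -1.748 -1.806 1.76
vertex -1.712 -2.015 0.881
endloop
endfacet
facet normal 0.630 -0.658 -0.412
outer loop
vertex -1.016 -1.594 1.274
vertex -1.712 -2.015 0.881
vertex -1.29 -1.341 0.45
endloop
endfacet
facet normal 0.946 -0.024 -0.322
outer loop
vertex -1.016 -1.594 1.274
vertex -1.29 -1.341 0.45
vertex -1.065 -0.716 1.064
endloop
endfacet
facet normal 0.522 0.730 0.442
outer loop
vertex -1.348 -1.003 1.873
vertex -1.065 -0.716 1.064
vertex -1.828 -0.385 1.419
endloop
endfacet
facet normal -0.017 -0.131 0.991
outer loop
vertex -1.748 -1.806 1.76
vertex -1.348 -1.003 1.873
vertex -2.25 -1.059 1.85
endloop
endfacet
facet normal -0.306 -0.929 0.208
outer loop
vertex -1.712 -2.015 0.881
vertex -1.748 -1.806 1.76
vertex -2.475 -1.684 1.236
endloop
endfacet
facet normal 0.056 -0.563 -0.825
outer loop
vertex -1.29 -1.341 0.45
vertex -1.712 -2.015 0.881
vertex -2.192 -1.397 0.427
endloop
endfacet
facet normal 0.568 0.464 -0.680
outer loop
vertex -1.065 -0.716 1.064
vertex -1.29 -1.341 0.45
vertex -1.792 -0.594 0.54
endloop
endfacet
facet normal -0.765 0.351 0.540
outer loop
vertex -0.563 1.053 -1.972
vertex 0.044 1.543 -1.43
vertex -0.699 2.413 -3.049
endloop
endfacet
facet normal -0.639 -0.516 -0.571
outer loop
vertex 0.296 1.957 -3.75
vertex -0.563 1.053 -1.972
vertex -0.699 2.413 -3.049
endloop
endfacet
facet normal -0.765 0.351 0.540
outer loop
vertex -0.699 2.413 -3.049
vertex 0.044 1.543 -1.43
vertex -0.092 2.903 -2.507
endloop
endfacet
facet normal -0.078 0.781 -0.619
outer loop
vertex -0.092 2.903 -2.507
vertex 0.296 1.957 -3.75
vertex -0.699 2.413 -3.049
endloop
endfacet
facet normal 0.078 -0.781 0.619
outer loop
vertex -0.563 1.053 -1.972
vertex 1.039 1.087 -2.131
vertex 0.044 1.543 -1.43
endloop
endfacet
facet normal -0.639 -0.516 -0.571
outer loop
vertex 0.432 0.597 -2.673
vertex -0.563 1.053 -1.972
vertex 0.296 1.957 -3.75
endloop
endfacet
facet normal 0.078 -0.781 0.619
outer loop
vertex 0.432 0.597 -2.673
vertex 1.039 1.087 -2.131
vertex -0.563 1.053 -1.972
endloop
endfacet
facet normal 0.639 0.516 0.571
outer loop
vertex 0.044 1.543 -1.43
vertex 1.039 1.087 -2.131
vertex -0.092 2.903 -2.507
endloop
endfacet
facet normal -0.078 0.781 -0.619
outer loop
vertex 0.903 2.447 -3.208
vertex 0.296 1.957 -3.75
vertex -0.092 2.903 -2.507
endloop
endfacet
facet normal 0.639 0.516 0.571
outer loop
vertex -0.092 2.903 -2.507
vertex 1.039 1.087 -2.131
vertex 0.903 2.447 -3.208
endloop
endfacet
facet normal 0.765 -0.351 -0.540
outer loop
vertex 0.903 2.447 -3.208
vertex 0.432 0.597 -2.673
vertex 0.296 1.957 -3.75
endloop
endfacet
facet normal 0.765 -0.351 -0.540
outer loop
vertex 1.039 1.087 -2.131
vertex 0.432 0.597 -2.673
vertex 0.903 2.447 -3.208
endloop
endfacet

endsolid


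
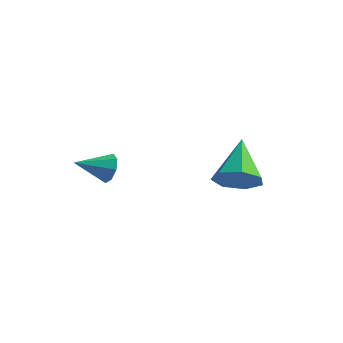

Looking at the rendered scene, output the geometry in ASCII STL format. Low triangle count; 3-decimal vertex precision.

solid 
facet normal 0.437 -0.606 -0.664
outer loop
vertex 4.758 -0.322 0.685
vertex 4.224 -1.026 0.976
vertex 4.053 -0.41 0.301
endloop
endfacet
facet normal 0.033 0.959 -0.280
outer loop
vertex 4.758 -0.322 0.685
vertex 4.053 -0.41 0.301
vertex 3.336 0.206 2.324
endloop
endfacet
facet normal 0.438 -0.606 -0.664
outer loop
vertex 4.053 -0.41 0.301
vertex 4.224 -1.026 0.976
vertex 3.478 -0.962 0.426
endloop
endfacet
facet normal -0.674 0.606 -0.423
outer loop
vertex 4.053 -0.41 0.301
vertex 3.478 -0.962 0.426
vertex 3.336 0.206 2.324
endloop
endfacet
facet normal 0.437 -0.607 -0.664
outer loop
vertex 3.478 -0.962 0.426
vertex 4.224 -1.026 0.976
vertex 3.464 -1.562 0.965
endloop
endfacet
facet normal -0.998 -0.028 -0.057
outer loop
vertex 3.478 -0.962 0.426
vertex 3.464 -1.562 0.965
vertex 3.336 0.206 2.324
endloop
endfacet
facet normal 0.438 -0.607 -0.663
outer loop
vertex 3.464 -1.562 0.965
vertex 4.224 -1.026 0.976
vertex 4.023 -1.758 1.513
endloop
endfacet
facet normal -0.697 -0.468 0.543
outer loop
vertex 3.464 -1.562 0.965
vertex 4.023 -1.758 1.513
vertex 3.336 0.206 2.324
endloop
endfacet
facet normal 0.438 -0.607 -0.663
outer loop
vertex 4.023 -1.758 1.513
vertex 4.224 -1.026 0.976
vertex 4.733 -1.403 1.657
endloop
endfacet
facet normal 0.003 -0.381 0.925
outer loop
vertex 4.023 -1.758 1.513
vertex 4.733 -1.403 1.657
vertex 3.336 0.206 2.324
endloop
endfacet
facet normal 0.438 -0.607 -0.663
outer loop
vertex 4.733 -1.403 1.657
vertex 4.224 -1.026 0.976
vertex 5.06 -0.764 1.288
endloop
endfacet
facet normal 0.575 0.168 0.800
outer loop
vertex 4.733 -1.403 1.657
vertex 5.06 -0.764 1.288
vertex 3.336 0.206 2.324
endloop
endfacet
facet normal 0.438 -0.606 -0.664
outer loop
vertex 5.06 -0.764 1.288
vertex 4.224 -1.026 0.976
vertex 4.758 -0.322 0.685
endloop
endfacet
facet normal 0.589 0.764 0.265
outer loop
vertex 5.06 -0.764 1.288
vertex 4.758 -0.322 0.685
vertex 3.336 0.206 2.324
endloop
endfacet
facet normal 0.457 0.825 -0.332
outer loop
vertex 0.245 -2.855 1.417
vertex -0.119 -2.879 0.855
vertex -0.195 -2.595 1.457
endloop
endfacet
facet normal 0.022 -0.116 0.993
outer loop
vertex 0.245 -2.855 1.417
vertex -0.195 -2.595 1.457
vertex -0.741 -4.001 1.305
endloop
endfacet
facet normal 0.458 0.825 -0.331
outer loop
vertex -0.195 -2.595 1.457
vertex -0.119 -2.879 0.855
vertex -0.591 -2.501 1.144
endloop
endfacet
facet normal -0.592 0.144 0.793
outer loop
vertex -0.195 -2.595 1.457
vertex -0.591 -2.501 1.144
vertex -0.741 -4.001 1.305
endloop
endfacet
facet normal 0.458 0.825 -0.331
outer loop
vertex -0.591 -2.501 1.144
vertex -0.119 -2.879 0.855
vertex -0.709 -2.629 0.662
endloop
endfacet
facet normal -0.971 0.119 0.206
outer loop
vertex -0.591 -2.501 1.144
vertex -0.709 -2.629 0.662
vertex -0.741 -4.001 1.305
endloop
endfacet
facet normal 0.458 0.825 -0.331
outer loop
vertex -0.709 -2.629 0.662
vertex -0.119 -2.879 0.855
vertex -0.482 -2.903 0.293
endloop
endfacet
facet normal -0.891 -0.175 -0.418
outer loop
vertex -0.709 -2.629 0.662
vertex -0.482 -2.903 0.293
vertex -0.741 -4.001 1.305
endloop
endfacet
facet normal 0.458 0.825 -0.331
outer loop
vertex -0.482 -2.903 0.293
vertex -0.119 -2.879 0.855
vertex -0.042 -3.163 0.253
endloop
endfacet
facet normal -0.401 -0.568 -0.719
outer loop
vertex -0.482 -2.903 0.293
vertex -0.042 -3.163 0.253
vertex -0.741 -4.001 1.305
endloop
endfacet
facet normal 0.458 0.825 -0.331
outer loop
vertex -0.042 -3.163 0.253
vertex -0.119 -2.879 0.855
vertex 0.353 -3.257 0.566
endloop
endfacet
facet normal 0.213 -0.828 -0.518
outer loop
vertex -0.042 -3.163 0.253
vertex 0.353 -3.257 0.566
vertex -0.741 -4.001 1.305
endloop
endfacet
facet normal 0.457 0.825 -0.332
outer loop
vertex 0.353 -3.257 0.566
vertex -0.119 -2.879 0.855
vertex 0.472 -3.129 1.048
endloop
endfacet
facet normal 0.592 -0.803 0.067
outer loop
vertex 0.353 -3.257 0.566
vertex 0.472 -3.129 1.048
vertex -0.741 -4.001 1.305
endloop
endfacet
facet normal 0.457 0.825 -0.331
outer loop
vertex 0.472 -3.129 1.048
vertex -0.119 -2.879 0.855
vertex 0.245 -2.855 1.417
endloop
endfacet
facet normal 0.512 -0.508 0.692
outer loop
vertex 0.472 -3.129 1.048
vertex 0.245 -2.855 1.417
vertex -0.741 -4.001 1.305
endloop
endfacet

endsolid


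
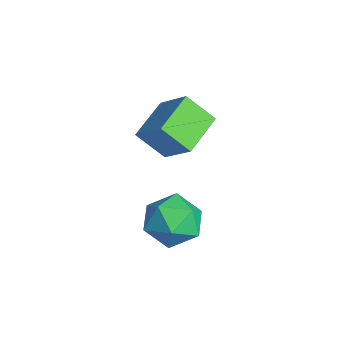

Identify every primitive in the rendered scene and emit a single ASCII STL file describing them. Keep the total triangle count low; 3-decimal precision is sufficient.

solid 
facet normal -0.714 0.672 0.196
outer loop
vertex -0.943 3.51 -1.477
vertex -1.82 2.692 -1.868
vertex -1.47 2.711 -0.656
endloop
endfacet
facet normal -0.158 0.756 0.635
outer loop
vertex -0.943 3.51 -1.477
vertex -1.47 2.711 -0.656
vertex -0.229 2.933 -0.612
endloop
endfacet
facet normal 0.422 0.875 0.236
outer loop
vertex -0.943 3.51 -1.477
vertex -0.229 2.933 -0.612
vertex 0.188 3.051 -1.796
endloop
endfacet
facet normal 0.224 0.865 -0.449
outer loop
vertex -0.943 3.51 -1.477
vertex 0.188 3.051 -1.796
vertex -0.795 2.902 -2.573
endloop
endfacet
facet normal -0.478 0.739 -0.475
outer loop
vertex -0.943 3.51 -1.477
vertex -0.795 2.902 -2.573
vertex -1.82 2.692 -1.868
endloop
endfacet
facet normal -0.061 0.144 0.988
outer loop
vertex -0.229 2.933 -0.612
vertex -1.47 2.711 -0.656
vertex -0.665 1.758 -0.467
endloop
endfacet
facet normal -0.961 0.007 0.277
outer loop
vertex -1.47 2.711 -0.656
vertex -1.82 2.692 -1.868
vertex -1.648 1.609 -1.244
endloop
endfacet
facet normal -0.579 0.115 -0.807
outer loop
vertex -1.82 2.692 -1.868
vertex -0.795 2.902 -2.573
vertex -1.231 1.727 -2.428
endloop
endfacet
facet normal 0.558 0.319 -0.766
outer loop
vertex -0.795 2.902 -2.573
vertex 0.188 3.051 -1.796
vertex 0.01 1.949 -2.384
endloop
endfacet
facet normal 0.877 0.337 0.342
outer loop
vertex 0.188 3.051 -1.796
vertex -0.229 2.933 -0.612
vertex 0.36 1.968 -1.172
endloop
endfacet
facet normal -0.224 -0.865 0.449
outer loop
vertex -0.517 1.15 -1.563
vertex -0.665 1.758 -0.467
vertex -1.648 1.609 -1.244
endloop
endfacet
facet normal -0.422 -0.875 -0.236
outer loop
vertex -0.517 1.15 -1.563
vertex -1.648 1.609 -1.244
vertex -1.231 1.727 -2.428
endloop
endfacet
facet normal 0.158 -0.756 -0.635
outer loop
vertex -0.517 1.15 -1.563
vertex -1.231 1.727 -2.428
vertex 0.01 1.949 -2.384
endloop
endfacet
facet normal 0.714 -0.672 -0.196
outer loop
vertex -0.517 1.15 -1.563
vertex 0.01 1.949 -2.384
vertex 0.36 1.968 -1.172
endloop
endfacet
facet normal 0.478 -0.739 0.475
outer loop
vertex -0.517 1.15 -1.563
vertex 0.36 1.968 -1.172
vertex -0.665 1.758 -0.467
endloop
endfacet
facet normal -0.558 -0.319 0.766
outer loop
vertex -1.648 1.609 -1.244
vertex -0.665 1.758 -0.467
vertex -1.47 2.711 -0.656
endloop
endfacet
facet normal -0.877 -0.337 -0.342
outer loop
vertex -1.231 1.727 -2.428
vertex -1.648 1.609 -1.244
vertex -1.82 2.692 -1.868
endloop
endfacet
facet normal 0.061 -0.144 -0.988
outer loop
vertex 0.01 1.949 -2.384
vertex -1.231 1.727 -2.428
vertex -0.795 2.902 -2.573
endloop
endfacet
facet normal 0.961 -0.007 -0.277
outer loop
vertex 0.36 1.968 -1.172
vertex 0.01 1.949 -2.384
vertex 0.188 3.051 -1.796
endloop
endfacet
facet normal 0.579 -0.115 0.807
outer loop
vertex -0.665 1.758 -0.467
vertex 0.36 1.968 -1.172
vertex -0.229 2.933 -0.612
endloop
endfacet
facet normal -0.646 0.707 0.288
outer loop
vertex -4.145 2.897 2.397
vertex -2.929 3.518 3.601
vertex -3.573 3.857 1.323
endloop
endfacet
facet normal -0.668 -0.342 -0.661
outer loop
vertex -2.351 2.522 0.779
vertex -4.145 2.897 2.397
vertex -3.573 3.857 1.323
endloop
endfacet
facet normal -0.646 0.707 0.288
outer loop
vertex -3.573 3.857 1.323
vertex -2.929 3.518 3.601
vertex -2.357 4.479 2.527
endloop
endfacet
facet normal 0.369 0.620 -0.693
outer loop
vertex -2.357 4.479 2.527
vertex -2.351 2.522 0.779
vertex -3.573 3.857 1.323
endloop
endfacet
facet normal -0.369 -0.620 0.692
outer loop
vertex -4.145 2.897 2.397
vertex -1.707 2.183 3.057
vertex -2.929 3.518 3.601
endloop
endfacet
facet normal -0.668 -0.342 -0.661
outer loop
vertex -2.923 1.561 1.853
vertex -4.145 2.897 2.397
vertex -2.351 2.522 0.779
endloop
endfacet
facet normal -0.369 -0.620 0.693
outer loop
vertex -2.923 1.561 1.853
vertex -1.707 2.183 3.057
vertex -4.145 2.897 2.397
endloop
endfacet
facet normal 0.668 0.342 0.661
outer loop
vertex -2.929 3.518 3.601
vertex -1.707 2.183 3.057
vertex -2.357 4.479 2.527
endloop
endfacet
facet normal 0.369 0.620 -0.693
outer loop
vertex -1.135 3.143 1.983
vertex -2.351 2.522 0.779
vertex -2.357 4.479 2.527
endloop
endfacet
facet normal 0.668 0.342 0.661
outer loop
vertex -2.357 4.479 2.527
vertex -1.707 2.183 3.057
vertex -1.135 3.143 1.983
endloop
endfacet
facet normal 0.646 -0.707 -0.288
outer loop
vertex -1.135 3.143 1.983
vertex -2.923 1.561 1.853
vertex -2.351 2.522 0.779
endloop
endfacet
facet normal 0.646 -0.707 -0.288
outer loop
vertex -1.707 2.183 3.057
vertex -2.923 1.561 1.853
vertex -1.135 3.143 1.983
endloop
endfacet

endsolid


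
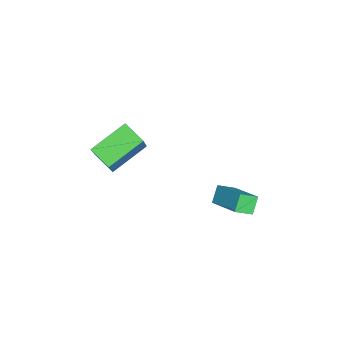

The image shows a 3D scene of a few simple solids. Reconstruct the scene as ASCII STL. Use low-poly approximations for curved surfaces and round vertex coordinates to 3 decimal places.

solid 
facet normal -0.660 0.192 0.726
outer loop
vertex -3.124 1.703 -0.709
vertex -1.948 2.805 0.069
vertex -3.492 2.475 -1.247
endloop
endfacet
facet normal -0.657 -0.616 -0.435
outer loop
vertex -2.872 2.295 -1.929
vertex -3.124 1.703 -0.709
vertex -3.492 2.475 -1.247
endloop
endfacet
facet normal -0.660 0.191 0.727
outer loop
vertex -3.492 2.475 -1.247
vertex -1.948 2.805 0.069
vertex -2.316 3.577 -0.468
endloop
endfacet
facet normal -0.364 0.764 -0.532
outer loop
vertex -2.316 3.577 -0.468
vertex -2.872 2.295 -1.929
vertex -3.492 2.475 -1.247
endloop
endfacet
facet normal 0.364 -0.764 0.532
outer loop
vertex -3.124 1.703 -0.709
vertex -1.328 2.625 -0.613
vertex -1.948 2.805 0.069
endloop
endfacet
facet normal -0.657 -0.616 -0.435
outer loop
vertex -2.504 1.523 -1.392
vertex -3.124 1.703 -0.709
vertex -2.872 2.295 -1.929
endloop
endfacet
facet normal 0.364 -0.765 0.532
outer loop
vertex -2.504 1.523 -1.392
vertex -1.328 2.625 -0.613
vertex -3.124 1.703 -0.709
endloop
endfacet
facet normal 0.657 0.616 0.435
outer loop
vertex -1.948 2.805 0.069
vertex -1.328 2.625 -0.613
vertex -2.316 3.577 -0.468
endloop
endfacet
facet normal -0.364 0.764 -0.532
outer loop
vertex -1.696 3.397 -1.151
vertex -2.872 2.295 -1.929
vertex -2.316 3.577 -0.468
endloop
endfacet
facet normal 0.657 0.616 0.434
outer loop
vertex -2.316 3.577 -0.468
vertex -1.328 2.625 -0.613
vertex -1.696 3.397 -1.151
endloop
endfacet
facet normal 0.660 -0.191 -0.727
outer loop
vertex -1.696 3.397 -1.151
vertex -2.504 1.523 -1.392
vertex -2.872 2.295 -1.929
endloop
endfacet
facet normal 0.660 -0.191 -0.726
outer loop
vertex -1.328 2.625 -0.613
vertex -2.504 1.523 -1.392
vertex -1.696 3.397 -1.151
endloop
endfacet
facet normal -0.561 -0.725 0.399
outer loop
vertex -2.607 -3.909 1.985
vertex -3.816 -2.511 2.825
vertex -3.815 -3.921 0.267
endloop
endfacet
facet normal 0.595 -0.689 -0.414
outer loop
vertex -3.124 -3.029 -0.225
vertex -2.607 -3.909 1.985
vertex -3.815 -3.921 0.267
endloop
endfacet
facet normal -0.561 -0.725 0.399
outer loop
vertex -3.815 -3.921 0.267
vertex -3.816 -2.511 2.825
vertex -5.023 -2.523 1.106
endloop
endfacet
facet normal -0.575 -0.006 -0.818
outer loop
vertex -5.023 -2.523 1.106
vertex -3.124 -3.029 -0.225
vertex -3.815 -3.921 0.267
endloop
endfacet
facet normal 0.575 0.006 0.818
outer loop
vertex -2.607 -3.909 1.985
vertex -3.125 -1.619 2.333
vertex -3.816 -2.511 2.825
endloop
endfacet
facet normal 0.596 -0.688 -0.414
outer loop
vertex -1.917 -3.017 1.494
vertex -2.607 -3.909 1.985
vertex -3.124 -3.029 -0.225
endloop
endfacet
facet normal 0.575 0.006 0.818
outer loop
vertex -1.917 -3.017 1.494
vertex -3.125 -1.619 2.333
vertex -2.607 -3.909 1.985
endloop
endfacet
facet normal -0.595 0.689 0.413
outer loop
vertex -3.816 -2.511 2.825
vertex -3.125 -1.619 2.333
vertex -5.023 -2.523 1.106
endloop
endfacet
facet normal -0.575 -0.006 -0.818
outer loop
vertex -4.333 -1.631 0.615
vertex -3.124 -3.029 -0.225
vertex -5.023 -2.523 1.106
endloop
endfacet
facet normal -0.596 0.688 0.414
outer loop
vertex -5.023 -2.523 1.106
vertex -3.125 -1.619 2.333
vertex -4.333 -1.631 0.615
endloop
endfacet
facet normal 0.561 0.725 -0.399
outer loop
vertex -4.333 -1.631 0.615
vertex -1.917 -3.017 1.494
vertex -3.124 -3.029 -0.225
endloop
endfacet
facet normal 0.561 0.725 -0.400
outer loop
vertex -3.125 -1.619 2.333
vertex -1.917 -3.017 1.494
vertex -4.333 -1.631 0.615
endloop
endfacet

endsolid


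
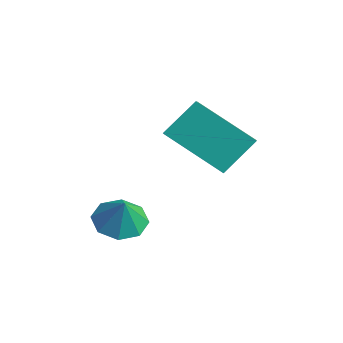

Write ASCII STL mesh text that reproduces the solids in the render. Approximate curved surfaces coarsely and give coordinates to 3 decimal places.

solid 
facet normal -0.674 0.548 -0.496
outer loop
vertex -3.364 -1.45 0.191
vertex -3.246 -0.43 1.158
vertex -1.807 -0.559 -0.939
endloop
endfacet
facet normal -0.083 -0.723 -0.685
outer loop
vertex -1.154 -1.09 -0.458
vertex -3.364 -1.45 0.191
vertex -1.807 -0.559 -0.939
endloop
endfacet
facet normal -0.674 0.548 -0.496
outer loop
vertex -1.807 -0.559 -0.939
vertex -3.246 -0.43 1.158
vertex -1.689 0.461 0.028
endloop
endfacet
facet normal 0.734 0.420 -0.533
outer loop
vertex -1.689 0.461 0.028
vertex -1.154 -1.09 -0.458
vertex -1.807 -0.559 -0.939
endloop
endfacet
facet normal -0.734 -0.420 0.533
outer loop
vertex -3.364 -1.45 0.191
vertex -2.593 -0.961 1.639
vertex -3.246 -0.43 1.158
endloop
endfacet
facet normal -0.083 -0.723 -0.685
outer loop
vertex -2.711 -1.981 0.672
vertex -3.364 -1.45 0.191
vertex -1.154 -1.09 -0.458
endloop
endfacet
facet normal -0.734 -0.420 0.533
outer loop
vertex -2.711 -1.981 0.672
vertex -2.593 -0.961 1.639
vertex -3.364 -1.45 0.191
endloop
endfacet
facet normal 0.083 0.723 0.685
outer loop
vertex -3.246 -0.43 1.158
vertex -2.593 -0.961 1.639
vertex -1.689 0.461 0.028
endloop
endfacet
facet normal 0.734 0.420 -0.533
outer loop
vertex -1.036 -0.07 0.509
vertex -1.154 -1.09 -0.458
vertex -1.689 0.461 0.028
endloop
endfacet
facet normal 0.083 0.723 0.685
outer loop
vertex -1.689 0.461 0.028
vertex -2.593 -0.961 1.639
vertex -1.036 -0.07 0.509
endloop
endfacet
facet normal 0.674 -0.548 0.496
outer loop
vertex -1.036 -0.07 0.509
vertex -2.711 -1.981 0.672
vertex -1.154 -1.09 -0.458
endloop
endfacet
facet normal 0.674 -0.548 0.496
outer loop
vertex -2.593 -0.961 1.639
vertex -2.711 -1.981 0.672
vertex -1.036 -0.07 0.509
endloop
endfacet
facet normal -0.411 0.118 -0.904
outer loop
vertex -2.424 -2.65 -2.497
vertex -2.877 -3.311 -2.377
vertex -2.969 -2.519 -2.232
endloop
endfacet
facet normal 0.439 0.710 0.551
outer loop
vertex -2.424 -2.65 -2.497
vertex -2.969 -2.519 -2.232
vertex -2.463 -3.429 -1.463
endloop
endfacet
facet normal -0.411 0.118 -0.904
outer loop
vertex -2.969 -2.519 -2.232
vertex -2.877 -3.311 -2.377
vertex -3.46 -2.851 -2.052
endloop
endfacet
facet normal -0.118 0.602 0.790
outer loop
vertex -2.969 -2.519 -2.232
vertex -3.46 -2.851 -2.052
vertex -2.463 -3.429 -1.463
endloop
endfacet
facet normal -0.411 0.117 -0.904
outer loop
vertex -3.46 -2.851 -2.052
vertex -2.877 -3.311 -2.377
vertex -3.61 -3.453 -2.062
endloop
endfacet
facet normal -0.462 0.101 0.881
outer loop
vertex -3.46 -2.851 -2.052
vertex -3.61 -3.453 -2.062
vertex -2.463 -3.429 -1.463
endloop
endfacet
facet normal -0.411 0.117 -0.904
outer loop
vertex -3.61 -3.453 -2.062
vertex -2.877 -3.311 -2.377
vertex -3.331 -3.971 -2.256
endloop
endfacet
facet normal -0.393 -0.500 0.772
outer loop
vertex -3.61 -3.453 -2.062
vertex -3.331 -3.971 -2.256
vertex -2.463 -3.429 -1.463
endloop
endfacet
facet normal -0.411 0.117 -0.904
outer loop
vertex -3.331 -3.971 -2.256
vertex -2.877 -3.311 -2.377
vertex -2.786 -4.102 -2.521
endloop
endfacet
facet normal 0.051 -0.850 0.525
outer loop
vertex -3.331 -3.971 -2.256
vertex -2.786 -4.102 -2.521
vertex -2.463 -3.429 -1.463
endloop
endfacet
facet normal -0.410 0.117 -0.904
outer loop
vertex -2.786 -4.102 -2.521
vertex -2.877 -3.311 -2.377
vertex -2.294 -3.77 -2.701
endloop
endfacet
facet normal 0.606 -0.742 0.287
outer loop
vertex -2.786 -4.102 -2.521
vertex -2.294 -3.77 -2.701
vertex -2.463 -3.429 -1.463
endloop
endfacet
facet normal -0.411 0.117 -0.904
outer loop
vertex -2.294 -3.77 -2.701
vertex -2.877 -3.311 -2.377
vertex -2.145 -3.169 -2.691
endloop
endfacet
facet normal 0.951 -0.239 0.196
outer loop
vertex -2.294 -3.77 -2.701
vertex -2.145 -3.169 -2.691
vertex -2.463 -3.429 -1.463
endloop
endfacet
facet normal -0.411 0.117 -0.904
outer loop
vertex -2.145 -3.169 -2.691
vertex -2.877 -3.311 -2.377
vertex -2.424 -2.65 -2.497
endloop
endfacet
facet normal 0.882 0.360 0.305
outer loop
vertex -2.145 -3.169 -2.691
vertex -2.424 -2.65 -2.497
vertex -2.463 -3.429 -1.463
endloop
endfacet

endsolid


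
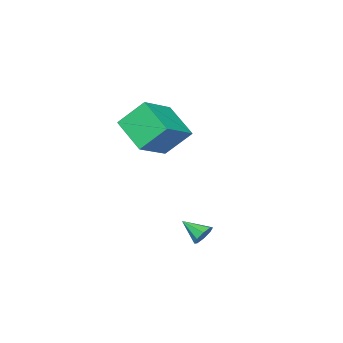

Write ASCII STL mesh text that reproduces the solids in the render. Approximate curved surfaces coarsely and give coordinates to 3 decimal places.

solid 
facet normal -0.104 0.878 -0.467
outer loop
vertex 2.192 1.636 -2.951
vertex 1.706 1.755 -2.619
vertex 2.294 1.856 -2.56
endloop
endfacet
facet normal 0.928 -0.372 -0.032
outer loop
vertex 2.192 1.636 -2.951
vertex 2.294 1.856 -2.56
vertex 1.834 0.665 -2.041
endloop
endfacet
facet normal -0.104 0.878 -0.467
outer loop
vertex 2.294 1.856 -2.56
vertex 1.706 1.755 -2.619
vertex 2.052 2.016 -2.205
endloop
endfacet
facet normal 0.812 -0.061 0.581
outer loop
vertex 2.294 1.856 -2.56
vertex 2.052 2.016 -2.205
vertex 1.834 0.665 -2.041
endloop
endfacet
facet normal -0.105 0.878 -0.466
outer loop
vertex 2.052 2.016 -2.205
vertex 1.706 1.755 -2.619
vertex 1.607 2.023 -2.092
endloop
endfacet
facet normal 0.247 0.077 0.966
outer loop
vertex 2.052 2.016 -2.205
vertex 1.607 2.023 -2.092
vertex 1.834 0.665 -2.041
endloop
endfacet
facet normal -0.104 0.878 -0.466
outer loop
vertex 1.607 2.023 -2.092
vertex 1.706 1.755 -2.619
vertex 1.22 1.873 -2.288
endloop
endfacet
facet normal -0.439 -0.040 0.898
outer loop
vertex 1.607 2.023 -2.092
vertex 1.22 1.873 -2.288
vertex 1.834 0.665 -2.041
endloop
endfacet
facet normal -0.104 0.879 -0.466
outer loop
vertex 1.22 1.873 -2.288
vertex 1.706 1.755 -2.619
vertex 1.117 1.654 -2.678
endloop
endfacet
facet normal -0.842 -0.343 0.415
outer loop
vertex 1.22 1.873 -2.288
vertex 1.117 1.654 -2.678
vertex 1.834 0.665 -2.041
endloop
endfacet
facet normal -0.104 0.878 -0.468
outer loop
vertex 1.117 1.654 -2.678
vertex 1.706 1.755 -2.619
vertex 1.359 1.493 -3.034
endloop
endfacet
facet normal -0.728 -0.656 -0.198
outer loop
vertex 1.117 1.654 -2.678
vertex 1.359 1.493 -3.034
vertex 1.834 0.665 -2.041
endloop
endfacet
facet normal -0.105 0.878 -0.467
outer loop
vertex 1.359 1.493 -3.034
vertex 1.706 1.755 -2.619
vertex 1.804 1.486 -3.147
endloop
endfacet
facet normal -0.161 -0.795 -0.585
outer loop
vertex 1.359 1.493 -3.034
vertex 1.804 1.486 -3.147
vertex 1.834 0.665 -2.041
endloop
endfacet
facet normal -0.104 0.878 -0.467
outer loop
vertex 1.804 1.486 -3.147
vertex 1.706 1.755 -2.619
vertex 2.192 1.636 -2.951
endloop
endfacet
facet normal 0.523 -0.677 -0.517
outer loop
vertex 1.804 1.486 -3.147
vertex 2.192 1.636 -2.951
vertex 1.834 0.665 -2.041
endloop
endfacet
facet normal -0.886 -0.035 -0.463
outer loop
vertex -0.028 -3.065 1.943
vertex -0.732 -2.093 3.217
vertex 0.43 -1.42 0.941
endloop
endfacet
facet normal 0.402 -0.555 -0.728
outer loop
vertex 2.272 -1.347 1.903
vertex -0.028 -3.065 1.943
vertex 0.43 -1.42 0.941
endloop
endfacet
facet normal -0.886 -0.036 -0.463
outer loop
vertex 0.43 -1.42 0.941
vertex -0.732 -2.093 3.217
vertex -0.274 -0.448 2.214
endloop
endfacet
facet normal 0.231 0.831 -0.506
outer loop
vertex -0.274 -0.448 2.214
vertex 2.272 -1.347 1.903
vertex 0.43 -1.42 0.941
endloop
endfacet
facet normal -0.231 -0.831 0.506
outer loop
vertex -0.028 -3.065 1.943
vertex 1.11 -2.02 4.179
vertex -0.732 -2.093 3.217
endloop
endfacet
facet normal 0.402 -0.556 -0.728
outer loop
vertex 1.814 -2.992 2.906
vertex -0.028 -3.065 1.943
vertex 2.272 -1.347 1.903
endloop
endfacet
facet normal -0.232 -0.831 0.506
outer loop
vertex 1.814 -2.992 2.906
vertex 1.11 -2.02 4.179
vertex -0.028 -3.065 1.943
endloop
endfacet
facet normal -0.402 0.556 0.728
outer loop
vertex -0.732 -2.093 3.217
vertex 1.11 -2.02 4.179
vertex -0.274 -0.448 2.214
endloop
endfacet
facet normal 0.232 0.831 -0.506
outer loop
vertex 1.568 -0.375 3.177
vertex 2.272 -1.347 1.903
vertex -0.274 -0.448 2.214
endloop
endfacet
facet normal -0.402 0.555 0.728
outer loop
vertex -0.274 -0.448 2.214
vertex 1.11 -2.02 4.179
vertex 1.568 -0.375 3.177
endloop
endfacet
facet normal 0.886 0.035 0.463
outer loop
vertex 1.568 -0.375 3.177
vertex 1.814 -2.992 2.906
vertex 2.272 -1.347 1.903
endloop
endfacet
facet normal 0.886 0.035 0.463
outer loop
vertex 1.11 -2.02 4.179
vertex 1.814 -2.992 2.906
vertex 1.568 -0.375 3.177
endloop
endfacet

endsolid


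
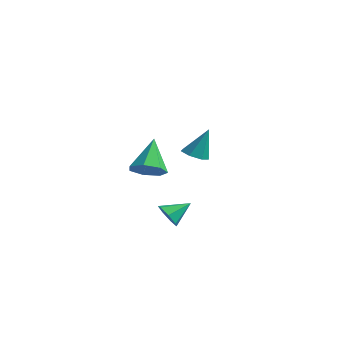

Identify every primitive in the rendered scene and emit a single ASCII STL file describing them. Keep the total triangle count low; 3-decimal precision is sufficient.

solid 
facet normal -0.220 -0.330 -0.918
outer loop
vertex -0.924 3.943 -2.159
vertex -1.525 3.523 -1.864
vertex -1.528 4.266 -2.13
endloop
endfacet
facet normal 0.470 0.882 -0.041
outer loop
vertex -0.924 3.943 -2.159
vertex -1.528 4.266 -2.13
vertex -1.115 4.137 -0.156
endloop
endfacet
facet normal -0.220 -0.330 -0.918
outer loop
vertex -1.528 4.266 -2.13
vertex -1.525 3.523 -1.864
vertex -2.129 4.029 -1.901
endloop
endfacet
facet normal -0.321 0.938 0.128
outer loop
vertex -1.528 4.266 -2.13
vertex -2.129 4.029 -1.901
vertex -1.115 4.137 -0.156
endloop
endfacet
facet normal -0.220 -0.330 -0.918
outer loop
vertex -2.129 4.029 -1.901
vertex -1.525 3.523 -1.864
vertex -2.275 3.411 -1.644
endloop
endfacet
facet normal -0.811 0.378 0.448
outer loop
vertex -2.129 4.029 -1.901
vertex -2.275 3.411 -1.644
vertex -1.115 4.137 -0.156
endloop
endfacet
facet normal -0.220 -0.331 -0.918
outer loop
vertex -2.275 3.411 -1.644
vertex -1.525 3.523 -1.864
vertex -1.856 2.877 -1.552
endloop
endfacet
facet normal -0.631 -0.379 0.677
outer loop
vertex -2.275 3.411 -1.644
vertex -1.856 2.877 -1.552
vertex -1.115 4.137 -0.156
endloop
endfacet
facet normal -0.220 -0.331 -0.918
outer loop
vertex -1.856 2.877 -1.552
vertex -1.525 3.523 -1.864
vertex -1.187 2.829 -1.695
endloop
endfacet
facet normal 0.083 -0.761 0.643
outer loop
vertex -1.856 2.877 -1.552
vertex -1.187 2.829 -1.695
vertex -1.115 4.137 -0.156
endloop
endfacet
facet normal -0.220 -0.331 -0.918
outer loop
vertex -1.187 2.829 -1.695
vertex -1.525 3.523 -1.864
vertex -0.772 3.303 -1.965
endloop
endfacet
facet normal 0.793 -0.482 0.373
outer loop
vertex -1.187 2.829 -1.695
vertex -0.772 3.303 -1.965
vertex -1.115 4.137 -0.156
endloop
endfacet
facet normal -0.220 -0.330 -0.918
outer loop
vertex -0.772 3.303 -1.965
vertex -1.525 3.523 -1.864
vertex -0.924 3.943 -2.159
endloop
endfacet
facet normal 0.966 0.250 0.068
outer loop
vertex -0.772 3.303 -1.965
vertex -0.924 3.943 -2.159
vertex -1.115 4.137 -0.156
endloop
endfacet
facet normal 0.356 -0.519 -0.777
outer loop
vertex 3.126 -3.08 0.022
vertex 2.258 -3.098 -0.364
vertex 2.945 -2.452 -0.481
endloop
endfacet
facet normal 0.704 0.557 0.442
outer loop
vertex 3.126 -3.08 0.022
vertex 2.945 -2.452 -0.481
vertex 1.522 -2.022 1.244
endloop
endfacet
facet normal 0.357 -0.520 -0.776
outer loop
vertex 2.945 -2.452 -0.481
vertex 2.258 -3.098 -0.364
vertex 2.247 -2.311 -0.896
endloop
endfacet
facet normal 0.228 0.972 -0.054
outer loop
vertex 2.945 -2.452 -0.481
vertex 2.247 -2.311 -0.896
vertex 1.522 -2.022 1.244
endloop
endfacet
facet normal 0.356 -0.520 -0.777
outer loop
vertex 2.247 -2.311 -0.896
vertex 2.258 -3.098 -0.364
vertex 1.557 -2.762 -0.91
endloop
endfacet
facet normal -0.520 0.805 -0.285
outer loop
vertex 2.247 -2.311 -0.896
vertex 1.557 -2.762 -0.91
vertex 1.522 -2.022 1.244
endloop
endfacet
facet normal 0.356 -0.519 -0.777
outer loop
vertex 1.557 -2.762 -0.91
vertex 2.258 -3.098 -0.364
vertex 1.396 -3.466 -0.513
endloop
endfacet
facet normal -0.981 0.180 -0.078
outer loop
vertex 1.557 -2.762 -0.91
vertex 1.396 -3.466 -0.513
vertex 1.522 -2.022 1.244
endloop
endfacet
facet normal 0.356 -0.519 -0.777
outer loop
vertex 1.396 -3.466 -0.513
vertex 2.258 -3.098 -0.364
vertex 1.884 -3.893 -0.004
endloop
endfacet
facet normal -0.804 -0.430 0.411
outer loop
vertex 1.396 -3.466 -0.513
vertex 1.884 -3.893 -0.004
vertex 1.522 -2.022 1.244
endloop
endfacet
facet normal 0.356 -0.519 -0.777
outer loop
vertex 1.884 -3.893 -0.004
vertex 2.258 -3.098 -0.364
vertex 2.654 -3.721 0.234
endloop
endfacet
facet normal -0.125 -0.567 0.814
outer loop
vertex 1.884 -3.893 -0.004
vertex 2.654 -3.721 0.234
vertex 1.522 -2.022 1.244
endloop
endfacet
facet normal 0.356 -0.519 -0.777
outer loop
vertex 2.654 -3.721 0.234
vertex 2.258 -3.098 -0.364
vertex 3.126 -3.08 0.022
endloop
endfacet
facet normal 0.546 -0.128 0.828
outer loop
vertex 2.654 -3.721 0.234
vertex 3.126 -3.08 0.022
vertex 1.522 -2.022 1.244
endloop
endfacet
facet normal -0.342 -0.792 -0.506
outer loop
vertex 3.253 -2.196 -3.939
vertex 2.909 -2.455 -3.301
vertex 2.626 -1.987 -3.843
endloop
endfacet
facet normal 0.195 0.828 -0.526
outer loop
vertex 3.253 -2.196 -3.939
vertex 2.626 -1.987 -3.843
vertex 3.371 -1.385 -2.619
endloop
endfacet
facet normal -0.343 -0.792 -0.505
outer loop
vertex 2.626 -1.987 -3.843
vertex 2.909 -2.455 -3.301
vertex 2.212 -2.13 -3.338
endloop
endfacet
facet normal -0.472 0.870 -0.141
outer loop
vertex 2.626 -1.987 -3.843
vertex 2.212 -2.13 -3.338
vertex 3.371 -1.385 -2.619
endloop
endfacet
facet normal -0.343 -0.792 -0.505
outer loop
vertex 2.212 -2.13 -3.338
vertex 2.909 -2.455 -3.301
vertex 2.323 -2.518 -2.805
endloop
endfacet
facet normal -0.666 0.530 0.525
outer loop
vertex 2.212 -2.13 -3.338
vertex 2.323 -2.518 -2.805
vertex 3.371 -1.385 -2.619
endloop
endfacet
facet normal -0.342 -0.793 -0.505
outer loop
vertex 2.323 -2.518 -2.805
vertex 2.909 -2.455 -3.301
vertex 2.876 -2.858 -2.646
endloop
endfacet
facet normal -0.240 0.063 0.969
outer loop
vertex 2.323 -2.518 -2.805
vertex 2.876 -2.858 -2.646
vertex 3.371 -1.385 -2.619
endloop
endfacet
facet normal -0.342 -0.792 -0.505
outer loop
vertex 2.876 -2.858 -2.646
vertex 2.909 -2.455 -3.301
vertex 3.453 -2.895 -2.979
endloop
endfacet
facet normal 0.483 -0.178 0.857
outer loop
vertex 2.876 -2.858 -2.646
vertex 3.453 -2.895 -2.979
vertex 3.371 -1.385 -2.619
endloop
endfacet
facet normal -0.342 -0.792 -0.505
outer loop
vertex 3.453 -2.895 -2.979
vertex 2.909 -2.455 -3.301
vertex 3.621 -2.6 -3.555
endloop
endfacet
facet normal 0.962 -0.013 0.274
outer loop
vertex 3.453 -2.895 -2.979
vertex 3.621 -2.6 -3.555
vertex 3.371 -1.385 -2.619
endloop
endfacet
facet normal -0.342 -0.792 -0.506
outer loop
vertex 3.621 -2.6 -3.555
vertex 2.909 -2.455 -3.301
vertex 3.253 -2.196 -3.939
endloop
endfacet
facet normal 0.833 0.435 -0.341
outer loop
vertex 3.621 -2.6 -3.555
vertex 3.253 -2.196 -3.939
vertex 3.371 -1.385 -2.619
endloop
endfacet

endsolid
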